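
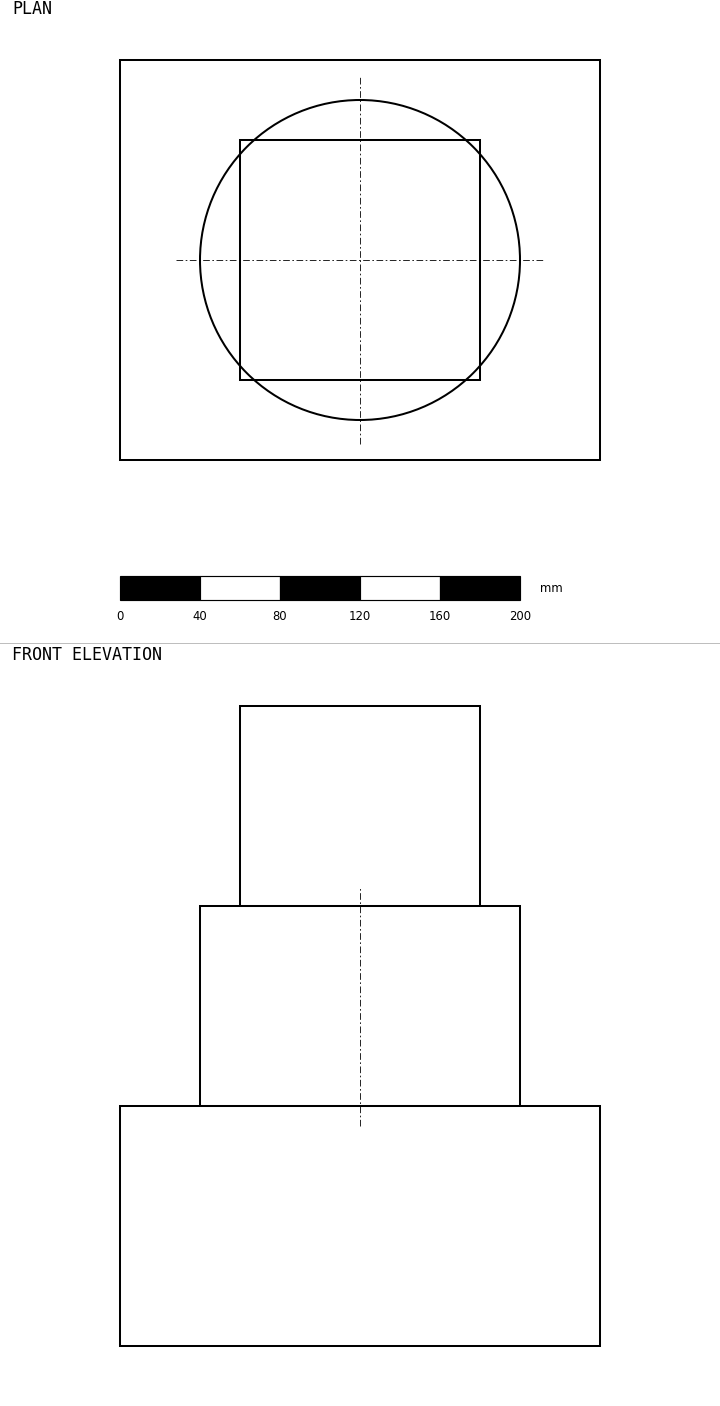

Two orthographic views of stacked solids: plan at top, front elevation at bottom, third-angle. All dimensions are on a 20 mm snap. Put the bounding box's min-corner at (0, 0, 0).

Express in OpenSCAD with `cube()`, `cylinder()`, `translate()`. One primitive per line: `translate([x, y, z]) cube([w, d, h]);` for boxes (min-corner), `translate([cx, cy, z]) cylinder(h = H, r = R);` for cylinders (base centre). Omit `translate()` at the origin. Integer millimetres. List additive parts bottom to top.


cube([240, 200, 120]);
translate([120, 100, 120]) cylinder(h = 100, r = 80);
translate([60, 40, 220]) cube([120, 120, 100]);


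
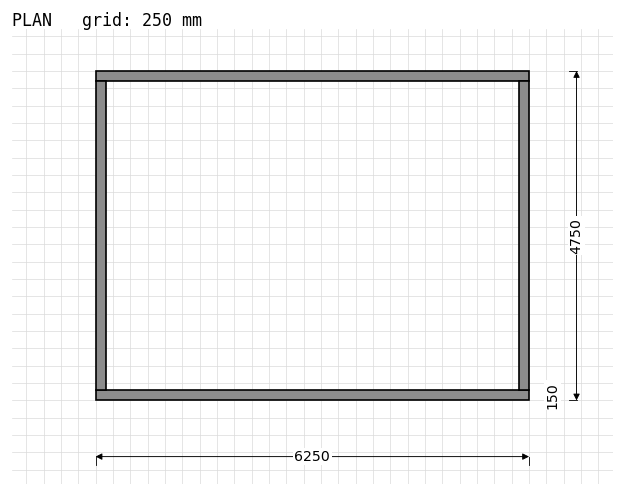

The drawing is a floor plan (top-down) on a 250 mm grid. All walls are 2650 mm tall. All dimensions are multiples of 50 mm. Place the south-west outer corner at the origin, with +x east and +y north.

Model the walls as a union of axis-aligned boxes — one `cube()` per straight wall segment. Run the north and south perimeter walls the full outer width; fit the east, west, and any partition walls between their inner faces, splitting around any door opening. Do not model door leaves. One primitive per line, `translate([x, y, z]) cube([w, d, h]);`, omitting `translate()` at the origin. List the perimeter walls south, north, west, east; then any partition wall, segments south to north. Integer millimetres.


cube([6250, 150, 2650]);
translate([0, 4600, 0]) cube([6250, 150, 2650]);
translate([0, 150, 0]) cube([150, 4450, 2650]);
translate([6100, 150, 0]) cube([150, 4450, 2650]);


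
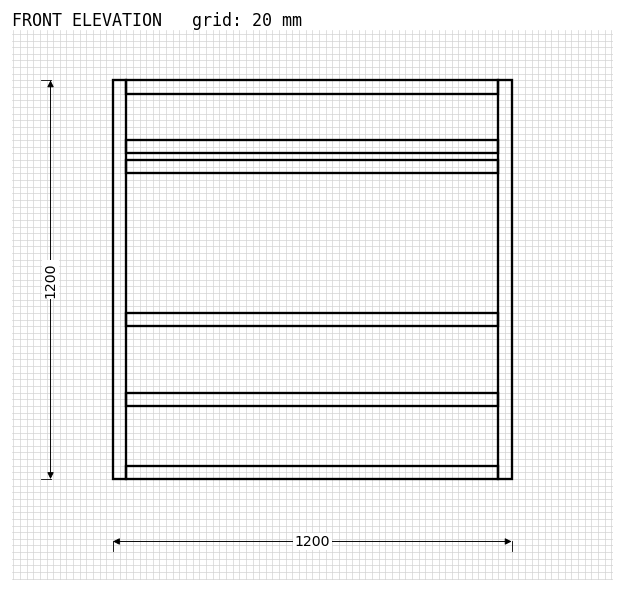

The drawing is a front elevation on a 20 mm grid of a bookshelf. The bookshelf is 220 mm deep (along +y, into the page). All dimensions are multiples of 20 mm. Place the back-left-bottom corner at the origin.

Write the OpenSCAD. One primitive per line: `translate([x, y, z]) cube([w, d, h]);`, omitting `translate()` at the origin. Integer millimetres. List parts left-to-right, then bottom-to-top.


cube([40, 220, 1200]);
translate([40, 0, 0]) cube([1120, 220, 40]);
translate([40, 0, 220]) cube([1120, 220, 40]);
translate([40, 0, 460]) cube([1120, 220, 40]);
translate([40, 0, 920]) cube([1120, 220, 40]);
translate([40, 0, 980]) cube([1120, 220, 40]);
translate([40, 0, 1160]) cube([1120, 220, 40]);
translate([1160, 0, 0]) cube([40, 220, 1200]);


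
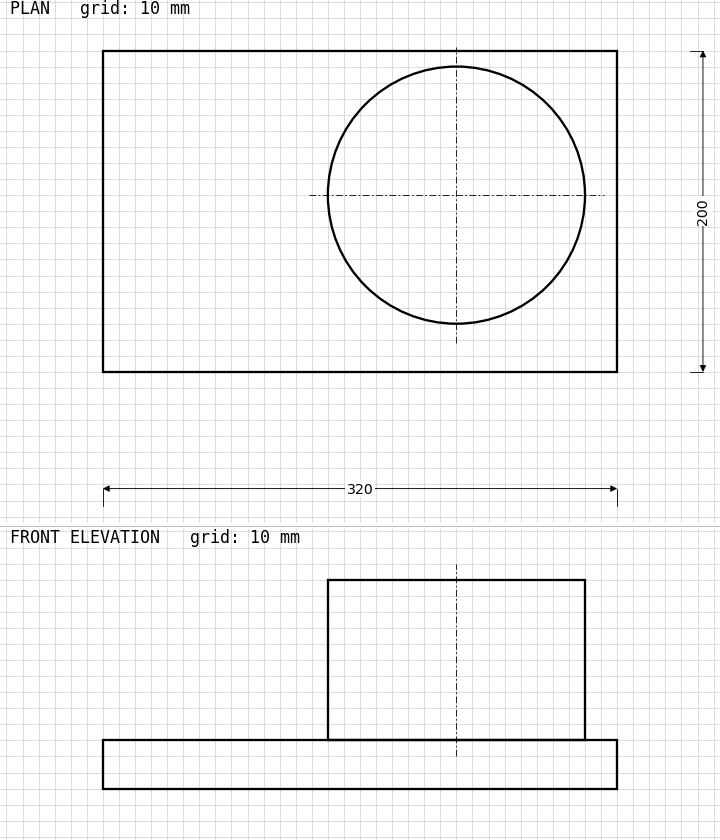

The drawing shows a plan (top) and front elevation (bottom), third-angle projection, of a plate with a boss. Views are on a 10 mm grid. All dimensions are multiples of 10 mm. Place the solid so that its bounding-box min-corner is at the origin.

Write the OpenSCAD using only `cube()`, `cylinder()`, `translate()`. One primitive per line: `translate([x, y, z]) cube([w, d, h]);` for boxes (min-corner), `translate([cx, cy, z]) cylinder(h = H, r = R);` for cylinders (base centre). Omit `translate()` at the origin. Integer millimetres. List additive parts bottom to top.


cube([320, 200, 30]);
translate([220, 110, 30]) cylinder(h = 100, r = 80);


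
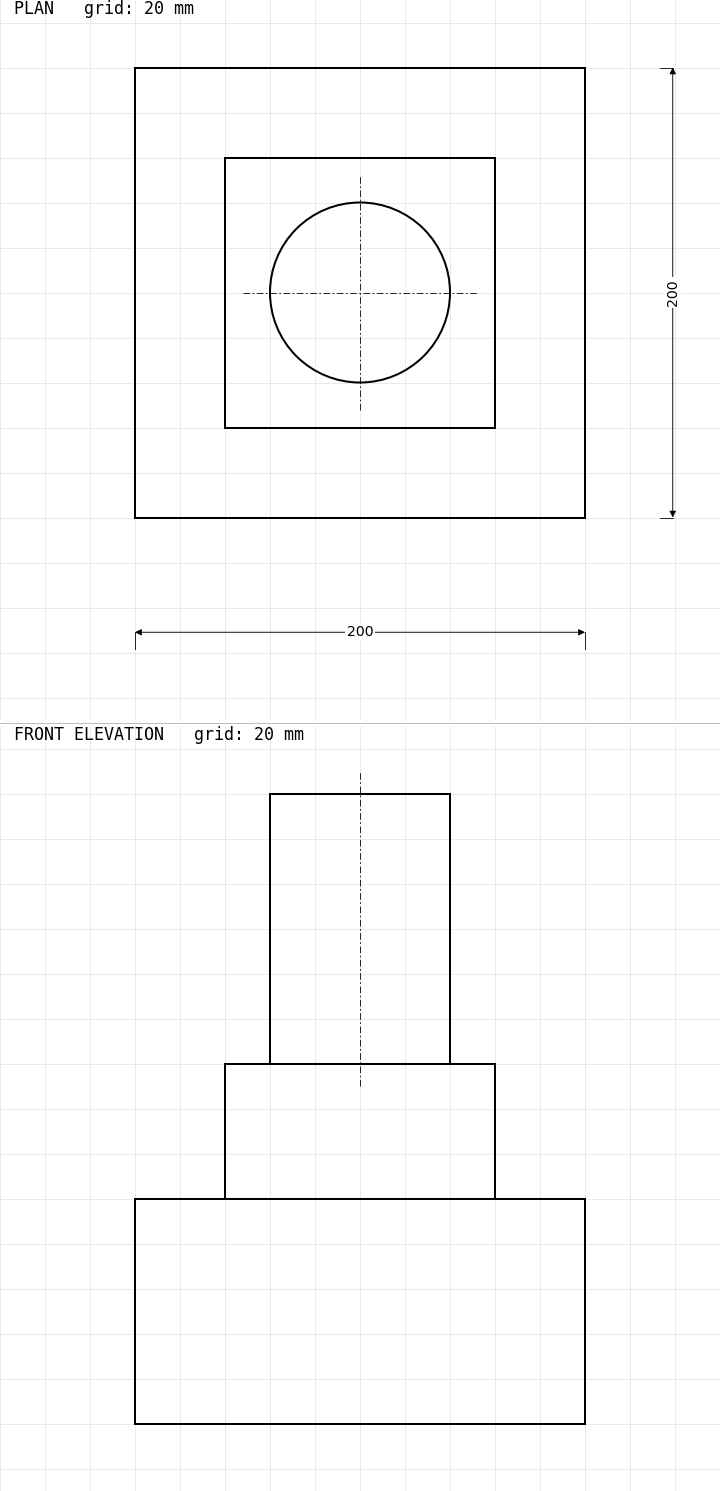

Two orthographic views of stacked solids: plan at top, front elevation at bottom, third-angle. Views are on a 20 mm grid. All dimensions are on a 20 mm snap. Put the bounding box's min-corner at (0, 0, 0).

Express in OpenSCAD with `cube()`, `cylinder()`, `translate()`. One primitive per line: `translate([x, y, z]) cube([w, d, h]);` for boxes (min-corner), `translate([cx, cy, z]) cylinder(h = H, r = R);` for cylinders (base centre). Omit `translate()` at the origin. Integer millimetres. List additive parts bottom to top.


cube([200, 200, 100]);
translate([40, 40, 100]) cube([120, 120, 60]);
translate([100, 100, 160]) cylinder(h = 120, r = 40);


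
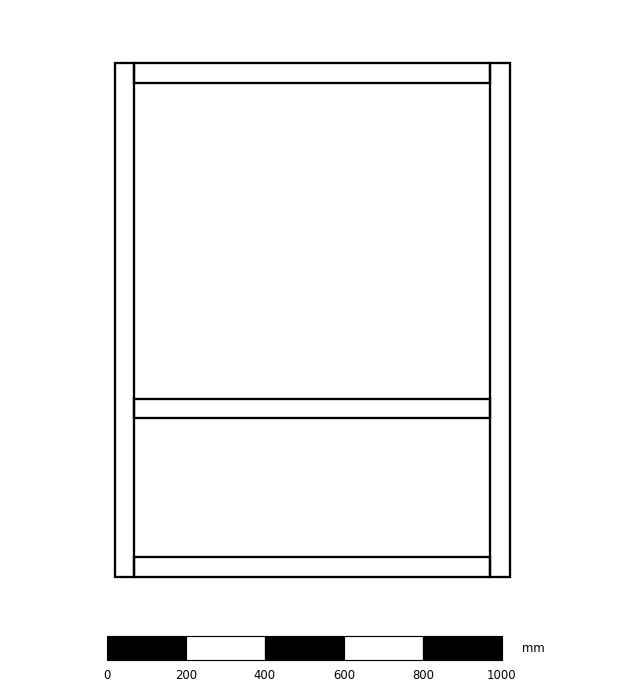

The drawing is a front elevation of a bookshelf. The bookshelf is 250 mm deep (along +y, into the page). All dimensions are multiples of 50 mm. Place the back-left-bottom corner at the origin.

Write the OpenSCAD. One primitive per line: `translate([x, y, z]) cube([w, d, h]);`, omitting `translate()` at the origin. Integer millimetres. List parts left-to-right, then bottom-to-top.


cube([50, 250, 1300]);
translate([50, 0, 0]) cube([900, 250, 50]);
translate([50, 0, 400]) cube([900, 250, 50]);
translate([50, 0, 1250]) cube([900, 250, 50]);
translate([950, 0, 0]) cube([50, 250, 1300]);


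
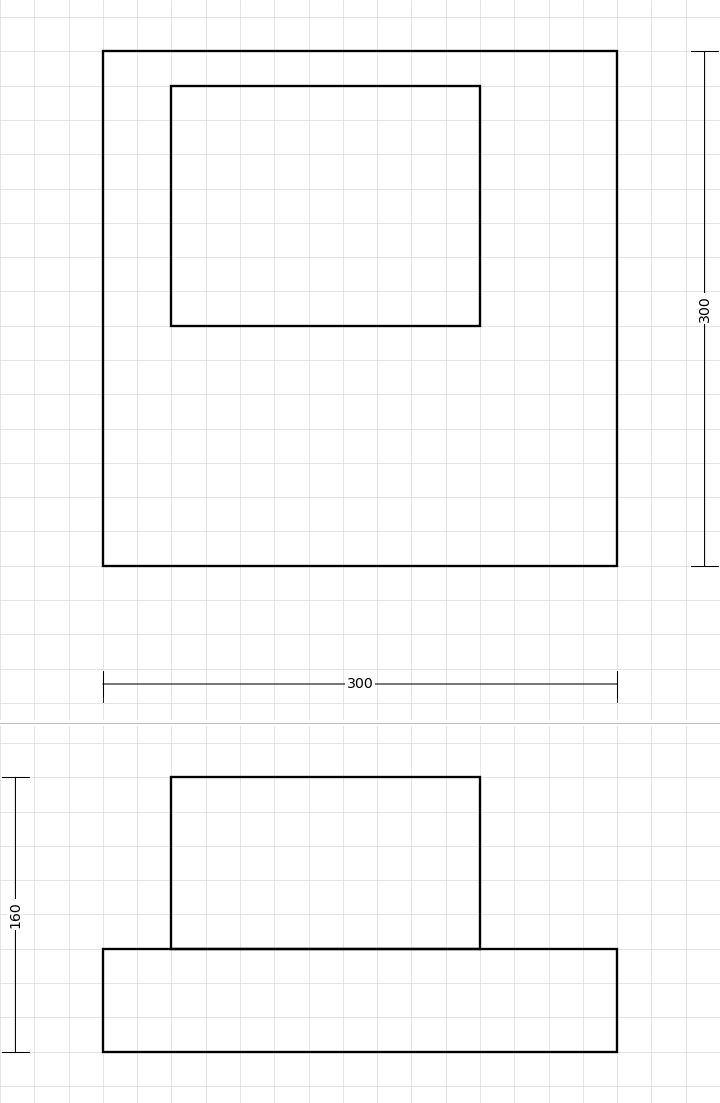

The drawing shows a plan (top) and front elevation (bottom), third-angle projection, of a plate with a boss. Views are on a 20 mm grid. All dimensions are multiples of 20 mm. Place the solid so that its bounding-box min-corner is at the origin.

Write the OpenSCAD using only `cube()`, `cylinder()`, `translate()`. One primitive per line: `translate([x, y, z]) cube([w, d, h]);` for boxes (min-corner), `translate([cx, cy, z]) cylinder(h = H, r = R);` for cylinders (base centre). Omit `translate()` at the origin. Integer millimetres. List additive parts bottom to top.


cube([300, 300, 60]);
translate([40, 140, 60]) cube([180, 140, 100]);


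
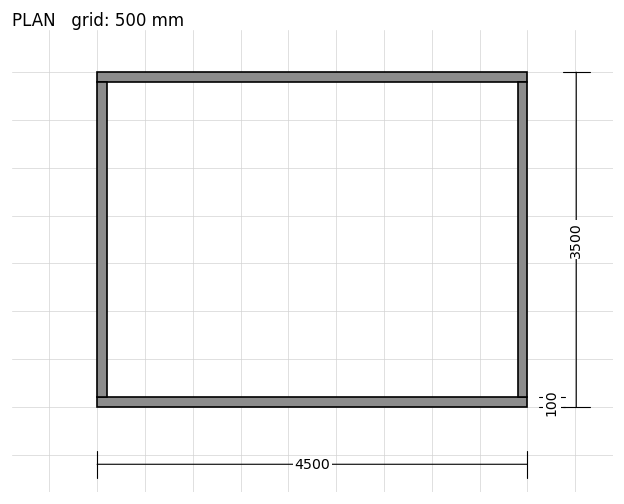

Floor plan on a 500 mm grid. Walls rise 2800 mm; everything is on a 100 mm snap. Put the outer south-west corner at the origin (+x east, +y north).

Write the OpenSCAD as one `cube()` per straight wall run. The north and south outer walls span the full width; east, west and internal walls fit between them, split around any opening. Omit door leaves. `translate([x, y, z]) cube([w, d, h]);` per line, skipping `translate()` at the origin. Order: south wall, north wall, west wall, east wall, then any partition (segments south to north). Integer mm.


cube([4500, 100, 2800]);
translate([0, 3400, 0]) cube([4500, 100, 2800]);
translate([0, 100, 0]) cube([100, 3300, 2800]);
translate([4400, 100, 0]) cube([100, 3300, 2800]);


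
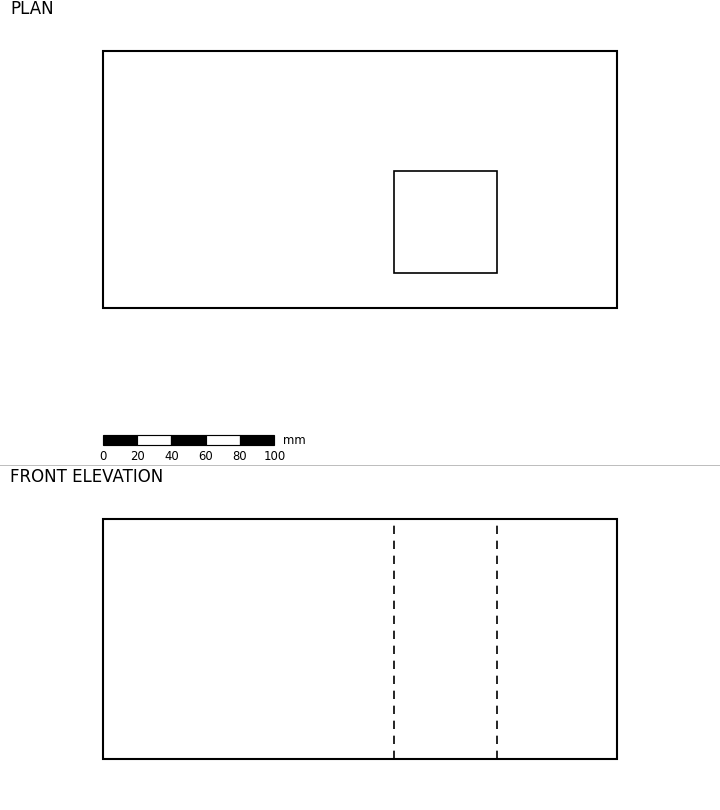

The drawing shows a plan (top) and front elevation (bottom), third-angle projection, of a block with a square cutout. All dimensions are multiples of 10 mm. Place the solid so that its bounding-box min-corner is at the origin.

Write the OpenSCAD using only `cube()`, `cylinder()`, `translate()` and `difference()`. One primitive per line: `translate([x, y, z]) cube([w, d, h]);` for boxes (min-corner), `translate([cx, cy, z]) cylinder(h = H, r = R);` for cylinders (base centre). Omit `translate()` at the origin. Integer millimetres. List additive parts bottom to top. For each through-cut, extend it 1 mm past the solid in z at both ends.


difference() {
  cube([300, 150, 140]);
  translate([170, 20, -1]) cube([60, 60, 142]);
}


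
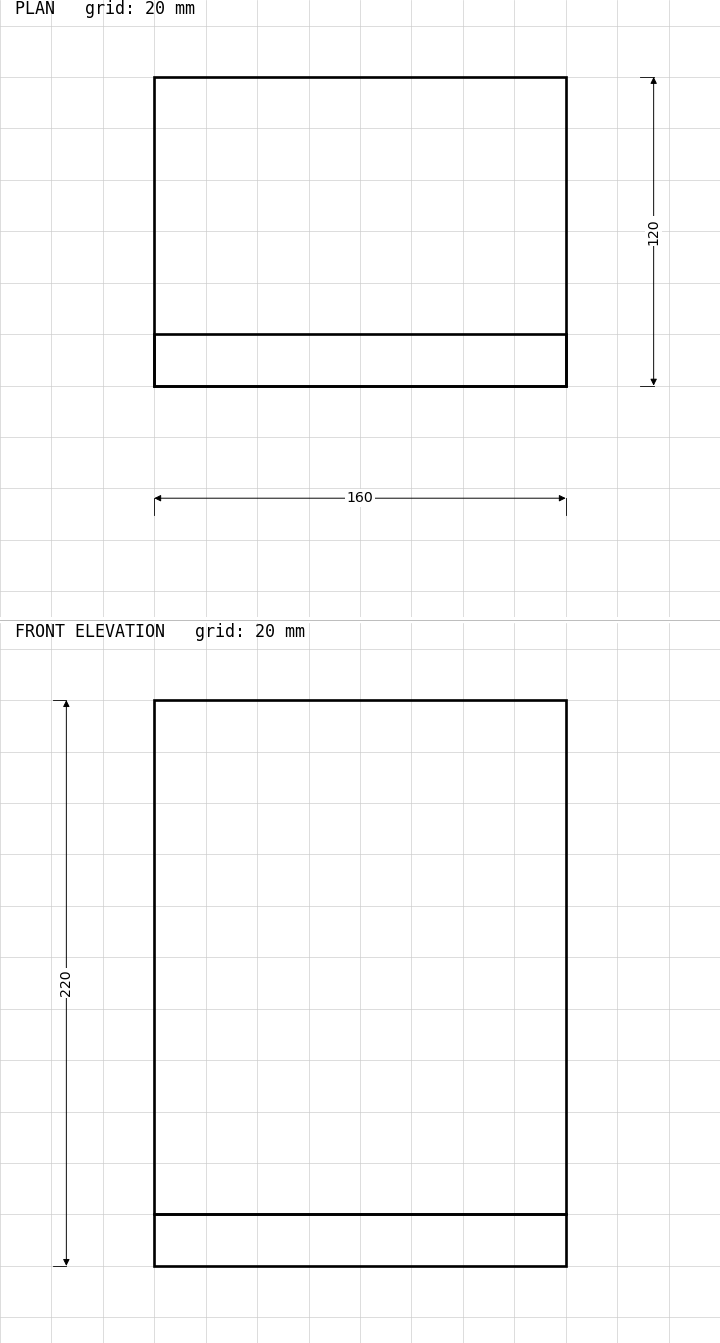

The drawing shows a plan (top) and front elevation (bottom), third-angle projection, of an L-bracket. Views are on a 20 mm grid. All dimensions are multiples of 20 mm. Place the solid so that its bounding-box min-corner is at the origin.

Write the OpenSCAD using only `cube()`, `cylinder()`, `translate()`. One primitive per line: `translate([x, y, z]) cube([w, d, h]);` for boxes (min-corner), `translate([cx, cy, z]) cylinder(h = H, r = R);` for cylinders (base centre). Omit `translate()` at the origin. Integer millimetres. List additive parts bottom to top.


cube([160, 120, 20]);
translate([0, 0, 20]) cube([160, 20, 200]);


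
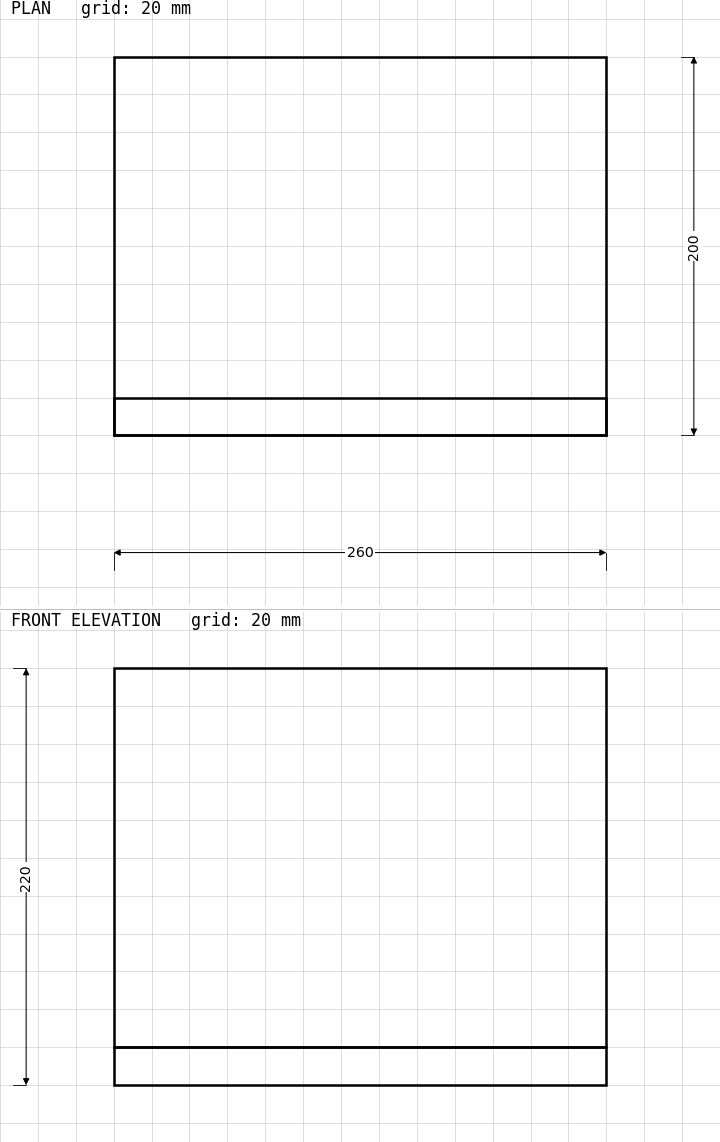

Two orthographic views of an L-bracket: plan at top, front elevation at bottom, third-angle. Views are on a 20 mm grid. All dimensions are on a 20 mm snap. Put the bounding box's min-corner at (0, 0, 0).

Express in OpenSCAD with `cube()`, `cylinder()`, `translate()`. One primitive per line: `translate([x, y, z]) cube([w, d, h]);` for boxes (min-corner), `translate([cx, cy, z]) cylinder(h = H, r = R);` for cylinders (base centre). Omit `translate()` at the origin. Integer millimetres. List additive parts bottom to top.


cube([260, 200, 20]);
translate([0, 0, 20]) cube([260, 20, 200]);


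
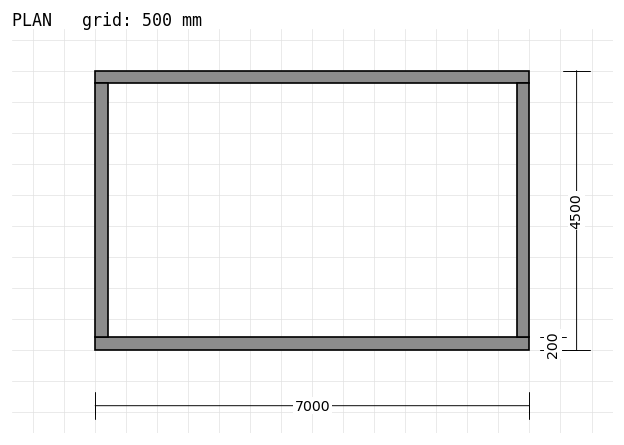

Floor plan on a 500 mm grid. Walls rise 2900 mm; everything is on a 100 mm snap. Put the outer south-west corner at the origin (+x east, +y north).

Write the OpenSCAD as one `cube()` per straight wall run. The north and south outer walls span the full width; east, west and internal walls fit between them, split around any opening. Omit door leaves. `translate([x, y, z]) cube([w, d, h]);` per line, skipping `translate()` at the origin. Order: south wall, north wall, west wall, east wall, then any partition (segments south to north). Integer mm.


cube([7000, 200, 2900]);
translate([0, 4300, 0]) cube([7000, 200, 2900]);
translate([0, 200, 0]) cube([200, 4100, 2900]);
translate([6800, 200, 0]) cube([200, 4100, 2900]);


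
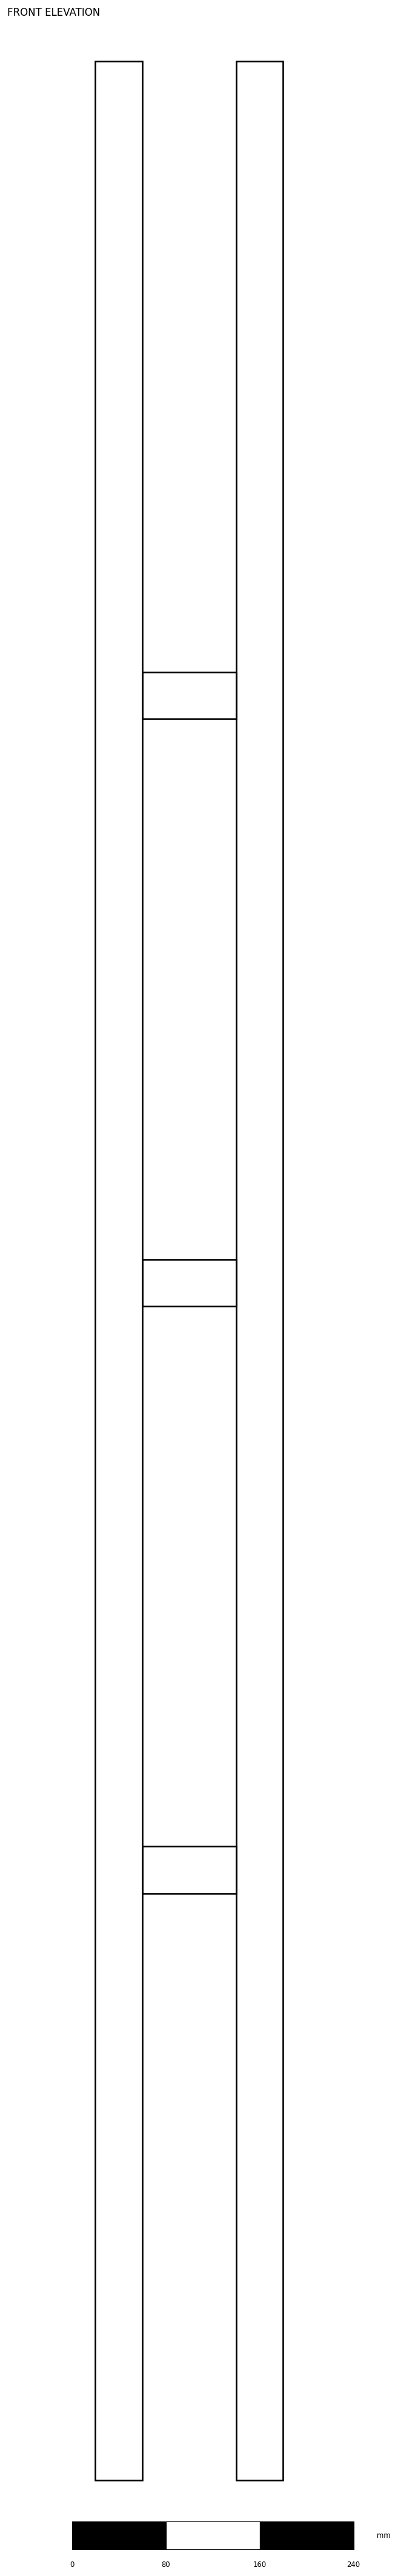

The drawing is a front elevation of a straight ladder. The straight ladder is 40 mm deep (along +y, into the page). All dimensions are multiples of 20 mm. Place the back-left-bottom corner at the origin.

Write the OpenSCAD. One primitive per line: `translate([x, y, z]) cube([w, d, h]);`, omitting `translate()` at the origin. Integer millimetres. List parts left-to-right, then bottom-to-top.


cube([40, 40, 2060]);
translate([40, 0, 500]) cube([80, 40, 40]);
translate([40, 0, 1000]) cube([80, 40, 40]);
translate([40, 0, 1500]) cube([80, 40, 40]);
translate([120, 0, 0]) cube([40, 40, 2060]);


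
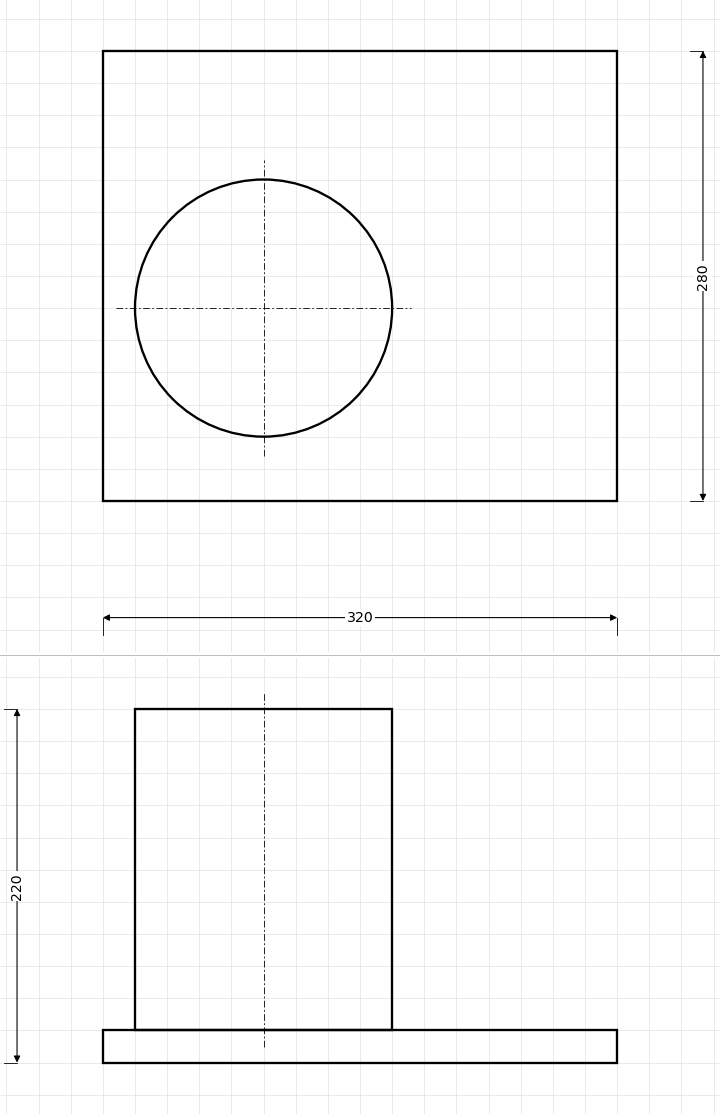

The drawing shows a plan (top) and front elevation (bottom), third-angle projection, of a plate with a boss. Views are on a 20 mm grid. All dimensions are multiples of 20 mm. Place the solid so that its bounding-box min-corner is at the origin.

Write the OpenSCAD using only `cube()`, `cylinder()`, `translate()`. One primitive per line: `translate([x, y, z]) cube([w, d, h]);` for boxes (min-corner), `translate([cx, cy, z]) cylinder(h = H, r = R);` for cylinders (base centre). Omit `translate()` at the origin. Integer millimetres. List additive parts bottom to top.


cube([320, 280, 20]);
translate([100, 120, 20]) cylinder(h = 200, r = 80);


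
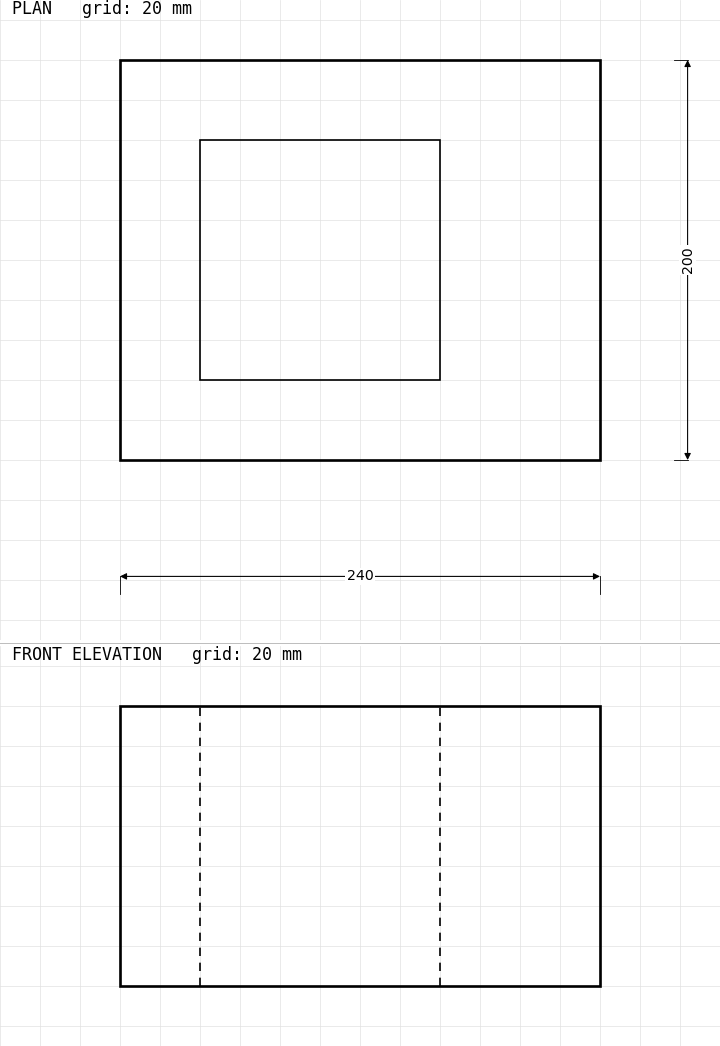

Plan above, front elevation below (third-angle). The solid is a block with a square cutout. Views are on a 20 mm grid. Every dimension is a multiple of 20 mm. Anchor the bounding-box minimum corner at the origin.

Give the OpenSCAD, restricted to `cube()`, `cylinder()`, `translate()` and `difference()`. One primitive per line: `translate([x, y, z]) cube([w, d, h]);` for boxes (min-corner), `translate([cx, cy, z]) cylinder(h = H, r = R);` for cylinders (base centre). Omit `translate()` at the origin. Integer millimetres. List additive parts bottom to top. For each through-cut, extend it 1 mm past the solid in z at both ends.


difference() {
  cube([240, 200, 140]);
  translate([40, 40, -1]) cube([120, 120, 142]);
}


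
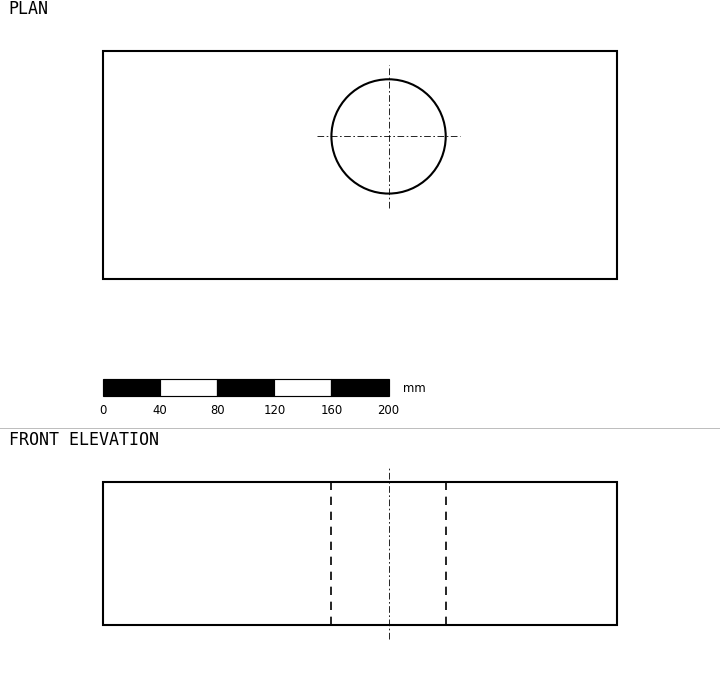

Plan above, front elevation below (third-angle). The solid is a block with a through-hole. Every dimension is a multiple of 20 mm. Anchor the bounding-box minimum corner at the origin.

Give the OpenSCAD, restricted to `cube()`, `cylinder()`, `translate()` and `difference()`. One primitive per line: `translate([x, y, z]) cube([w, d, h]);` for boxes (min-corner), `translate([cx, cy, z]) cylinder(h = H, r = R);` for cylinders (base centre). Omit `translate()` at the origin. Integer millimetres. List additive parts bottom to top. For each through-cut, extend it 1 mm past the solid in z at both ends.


difference() {
  cube([360, 160, 100]);
  translate([200, 100, -1]) cylinder(h = 102, r = 40);
}


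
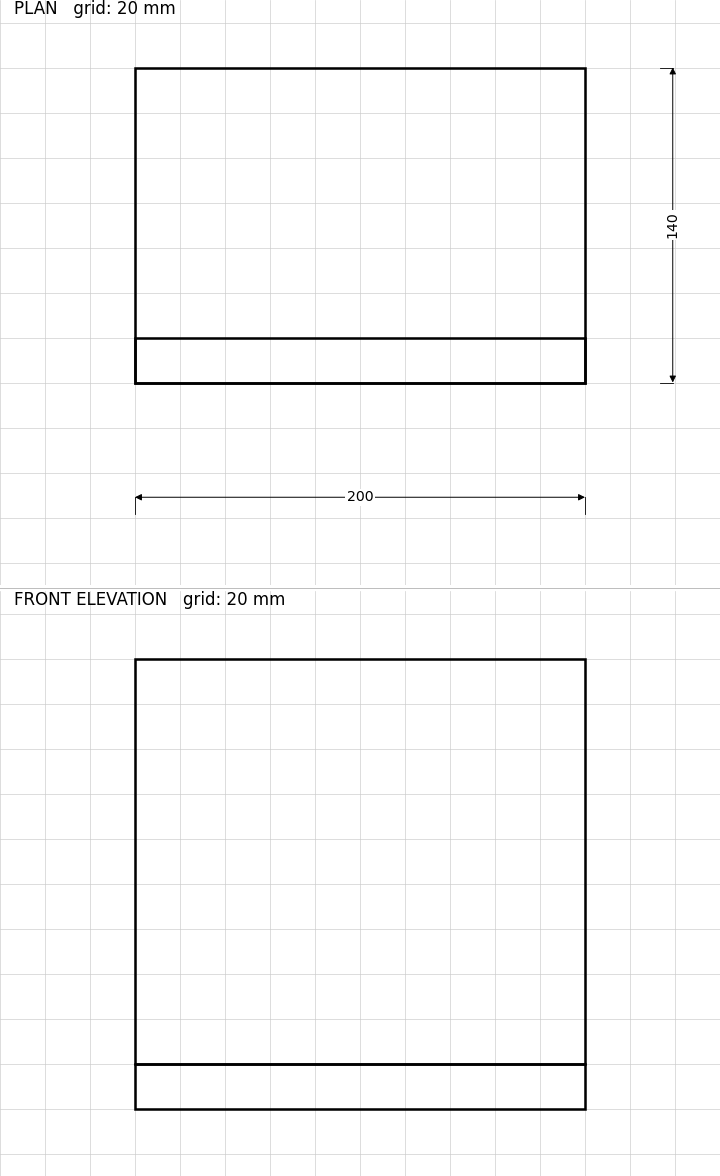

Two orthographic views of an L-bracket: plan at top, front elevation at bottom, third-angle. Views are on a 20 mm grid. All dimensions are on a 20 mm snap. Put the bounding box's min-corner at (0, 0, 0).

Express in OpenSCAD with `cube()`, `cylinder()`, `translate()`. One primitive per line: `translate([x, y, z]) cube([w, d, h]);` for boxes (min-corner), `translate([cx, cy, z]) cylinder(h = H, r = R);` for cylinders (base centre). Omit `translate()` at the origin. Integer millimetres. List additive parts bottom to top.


cube([200, 140, 20]);
translate([0, 0, 20]) cube([200, 20, 180]);


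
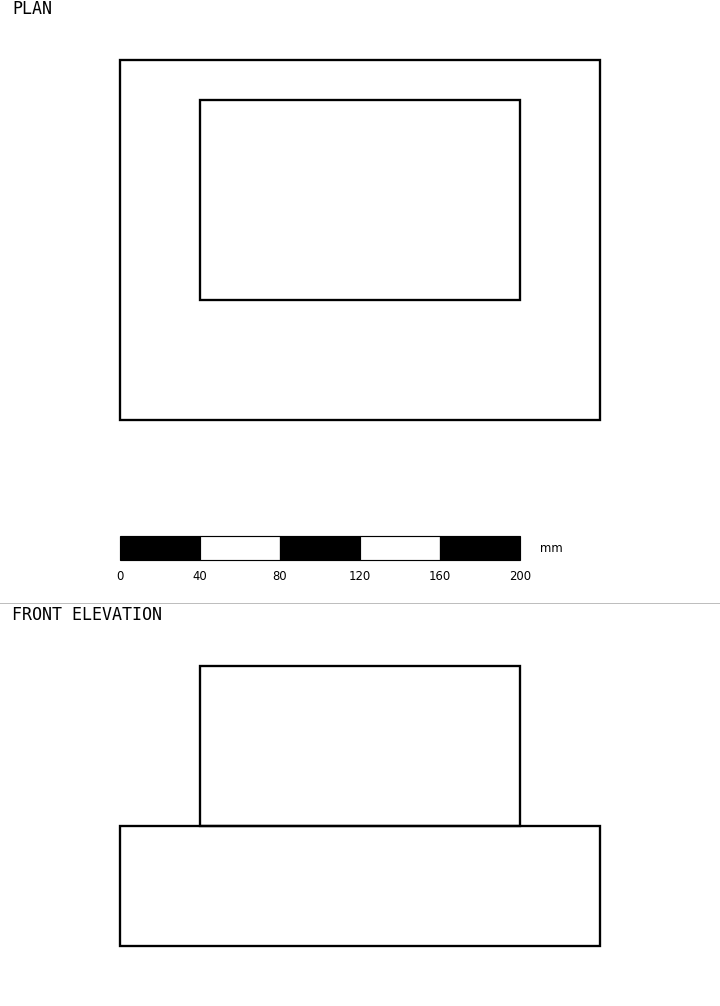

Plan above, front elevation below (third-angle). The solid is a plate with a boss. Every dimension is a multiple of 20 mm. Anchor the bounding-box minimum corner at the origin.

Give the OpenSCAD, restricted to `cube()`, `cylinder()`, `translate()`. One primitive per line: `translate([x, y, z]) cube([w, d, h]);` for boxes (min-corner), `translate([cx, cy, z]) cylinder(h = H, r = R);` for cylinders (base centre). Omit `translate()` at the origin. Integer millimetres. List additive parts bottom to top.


cube([240, 180, 60]);
translate([40, 60, 60]) cube([160, 100, 80]);


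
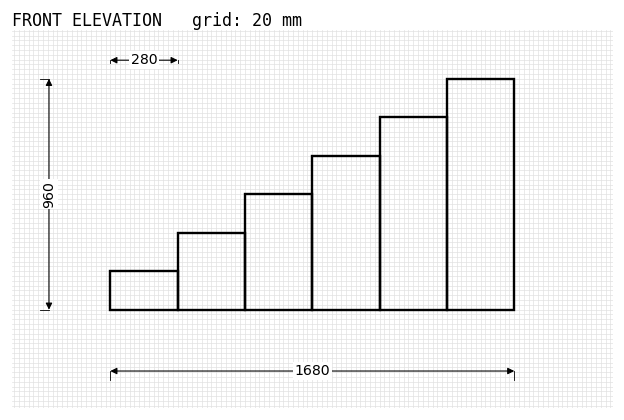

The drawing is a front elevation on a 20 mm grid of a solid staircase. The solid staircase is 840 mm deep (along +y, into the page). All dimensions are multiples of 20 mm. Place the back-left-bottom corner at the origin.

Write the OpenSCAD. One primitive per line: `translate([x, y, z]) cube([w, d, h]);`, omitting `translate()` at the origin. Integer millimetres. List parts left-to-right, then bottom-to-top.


cube([280, 840, 160]);
translate([280, 0, 0]) cube([280, 840, 320]);
translate([560, 0, 0]) cube([280, 840, 480]);
translate([840, 0, 0]) cube([280, 840, 640]);
translate([1120, 0, 0]) cube([280, 840, 800]);
translate([1400, 0, 0]) cube([280, 840, 960]);


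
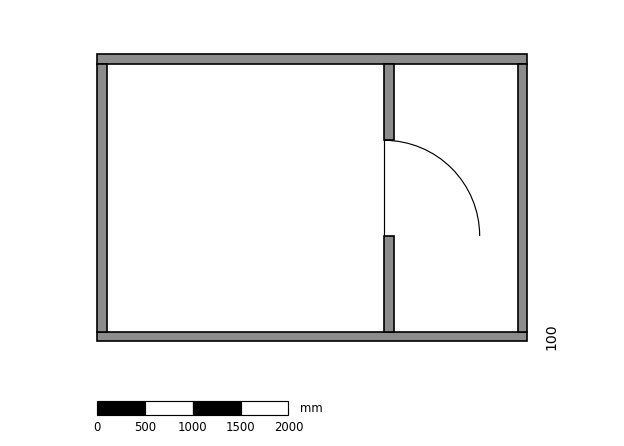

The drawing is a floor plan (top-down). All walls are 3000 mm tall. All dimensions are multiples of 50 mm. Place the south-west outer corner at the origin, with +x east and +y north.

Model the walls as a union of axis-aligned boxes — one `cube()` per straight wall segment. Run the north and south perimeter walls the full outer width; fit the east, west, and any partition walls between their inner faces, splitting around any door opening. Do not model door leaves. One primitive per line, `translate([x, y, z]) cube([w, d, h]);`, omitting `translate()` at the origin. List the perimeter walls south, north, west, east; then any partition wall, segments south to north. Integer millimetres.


cube([4500, 100, 3000]);
translate([0, 2900, 0]) cube([4500, 100, 3000]);
translate([0, 100, 0]) cube([100, 2800, 3000]);
translate([4400, 100, 0]) cube([100, 2800, 3000]);
translate([3000, 100, 0]) cube([100, 1000, 3000]);
translate([3000, 2100, 0]) cube([100, 800, 3000]);


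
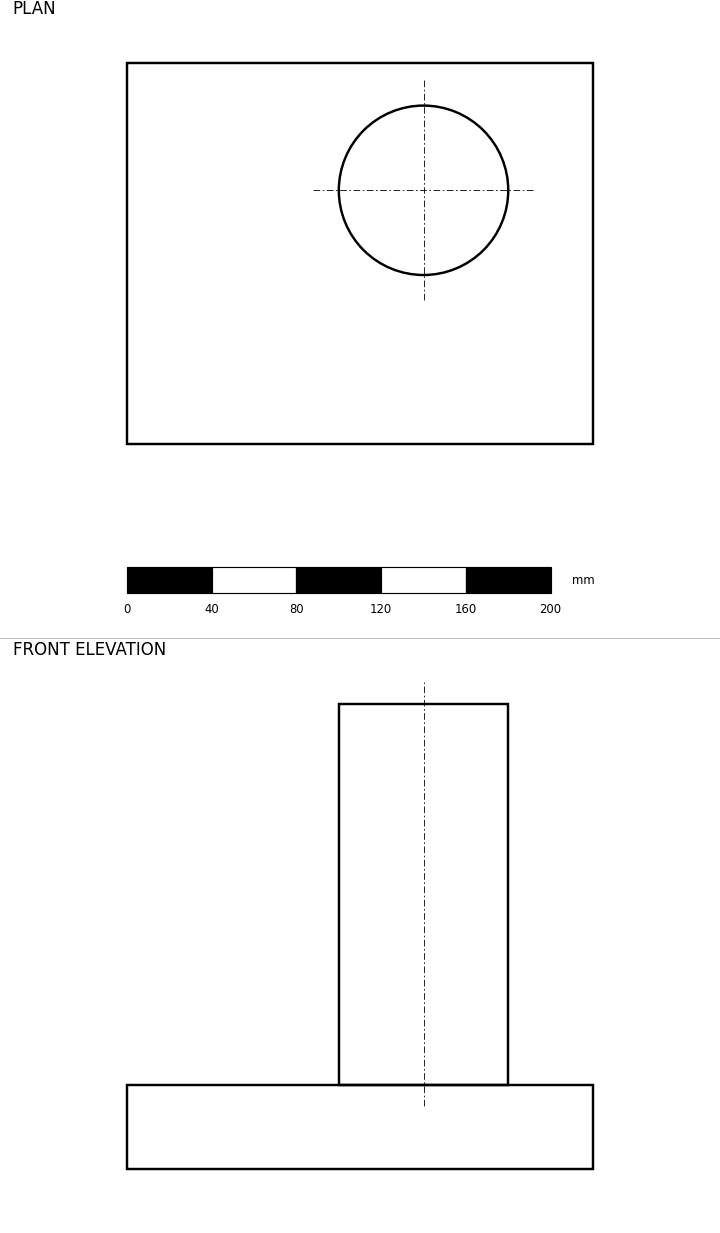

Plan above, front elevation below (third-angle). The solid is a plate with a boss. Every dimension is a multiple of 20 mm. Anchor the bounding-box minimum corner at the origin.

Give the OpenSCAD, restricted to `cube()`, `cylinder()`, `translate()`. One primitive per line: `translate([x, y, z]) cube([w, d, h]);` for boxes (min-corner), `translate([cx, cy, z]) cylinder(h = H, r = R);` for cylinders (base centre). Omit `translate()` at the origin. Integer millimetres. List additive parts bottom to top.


cube([220, 180, 40]);
translate([140, 120, 40]) cylinder(h = 180, r = 40);


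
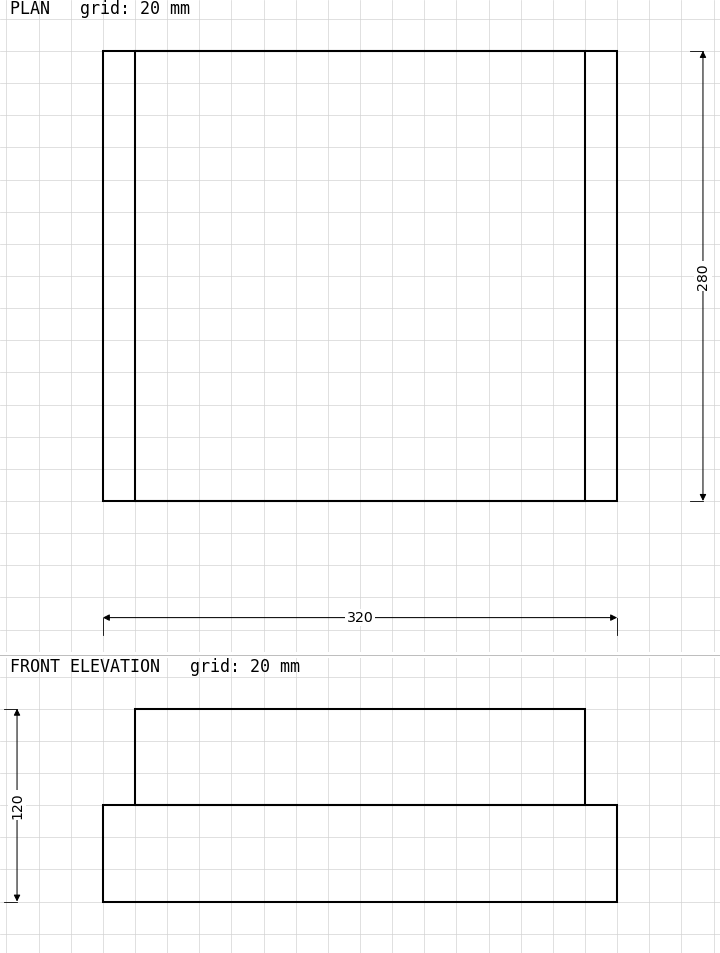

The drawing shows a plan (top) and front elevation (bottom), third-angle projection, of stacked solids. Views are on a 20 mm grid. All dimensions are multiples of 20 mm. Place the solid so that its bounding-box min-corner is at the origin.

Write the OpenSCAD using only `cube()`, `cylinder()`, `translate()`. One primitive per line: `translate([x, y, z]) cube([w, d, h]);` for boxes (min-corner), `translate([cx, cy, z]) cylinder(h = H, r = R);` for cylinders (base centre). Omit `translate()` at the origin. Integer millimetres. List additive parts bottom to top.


cube([320, 280, 60]);
translate([20, 0, 60]) cube([280, 280, 60]);


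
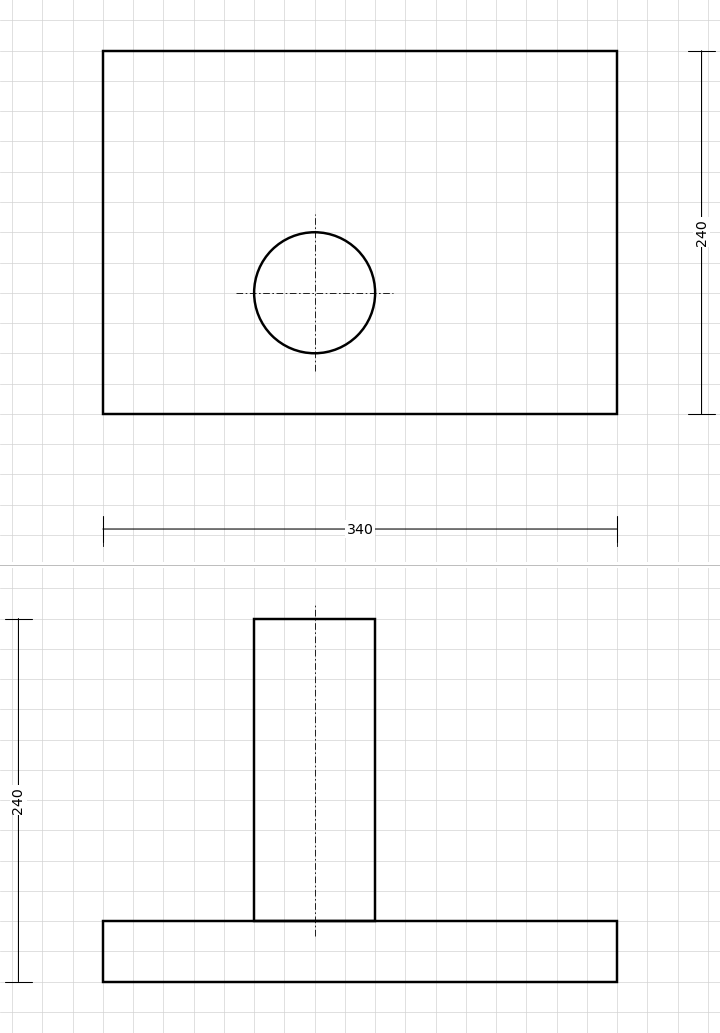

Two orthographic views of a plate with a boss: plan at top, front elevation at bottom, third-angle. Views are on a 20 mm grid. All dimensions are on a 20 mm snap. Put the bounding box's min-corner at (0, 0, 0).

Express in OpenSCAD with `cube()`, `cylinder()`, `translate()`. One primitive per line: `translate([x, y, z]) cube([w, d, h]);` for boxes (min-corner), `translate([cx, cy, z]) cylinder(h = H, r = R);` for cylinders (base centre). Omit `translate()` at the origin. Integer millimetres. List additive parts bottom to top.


cube([340, 240, 40]);
translate([140, 80, 40]) cylinder(h = 200, r = 40);


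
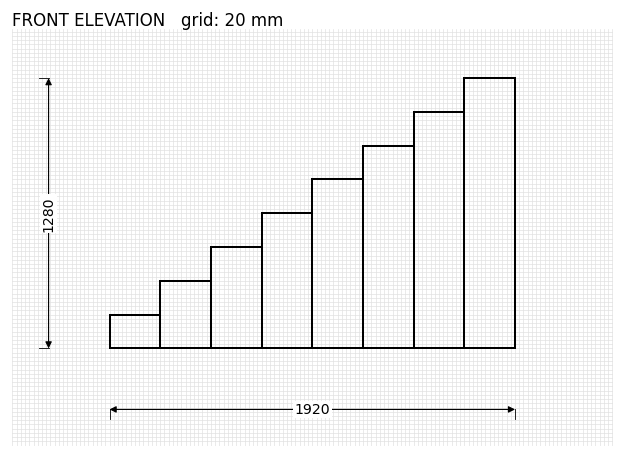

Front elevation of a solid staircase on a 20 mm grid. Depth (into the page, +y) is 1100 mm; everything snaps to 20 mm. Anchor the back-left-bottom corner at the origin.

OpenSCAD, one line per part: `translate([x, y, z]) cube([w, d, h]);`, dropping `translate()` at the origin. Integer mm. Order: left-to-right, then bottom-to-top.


cube([240, 1100, 160]);
translate([240, 0, 0]) cube([240, 1100, 320]);
translate([480, 0, 0]) cube([240, 1100, 480]);
translate([720, 0, 0]) cube([240, 1100, 640]);
translate([960, 0, 0]) cube([240, 1100, 800]);
translate([1200, 0, 0]) cube([240, 1100, 960]);
translate([1440, 0, 0]) cube([240, 1100, 1120]);
translate([1680, 0, 0]) cube([240, 1100, 1280]);


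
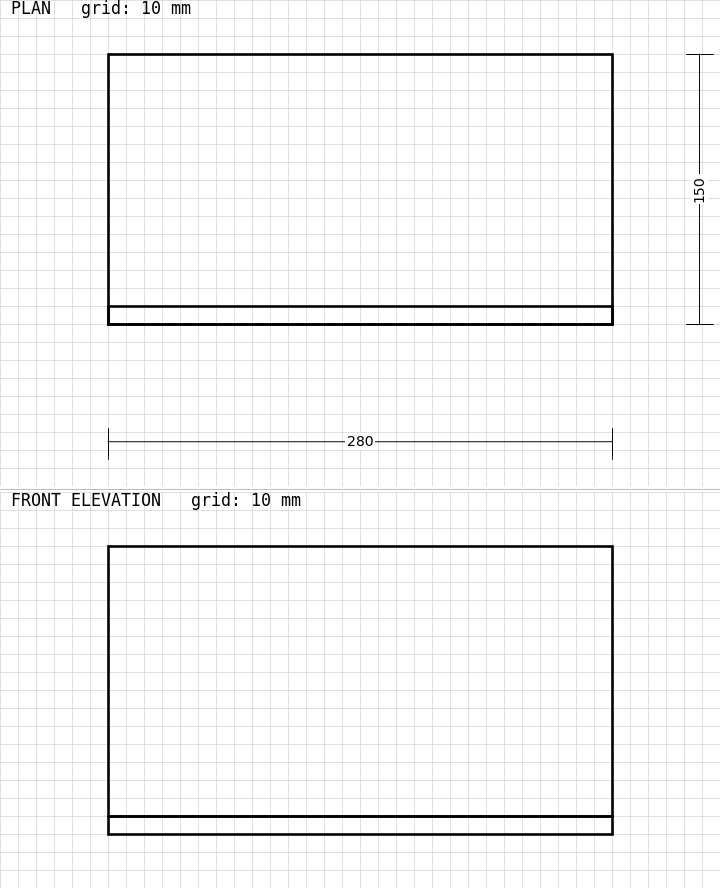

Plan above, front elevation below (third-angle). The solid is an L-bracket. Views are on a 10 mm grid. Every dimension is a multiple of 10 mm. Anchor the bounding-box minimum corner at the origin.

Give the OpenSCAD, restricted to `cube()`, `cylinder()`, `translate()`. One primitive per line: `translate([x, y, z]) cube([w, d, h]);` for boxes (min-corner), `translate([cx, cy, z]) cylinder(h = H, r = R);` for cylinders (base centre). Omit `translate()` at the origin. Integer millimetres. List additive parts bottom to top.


cube([280, 150, 10]);
translate([0, 0, 10]) cube([280, 10, 150]);


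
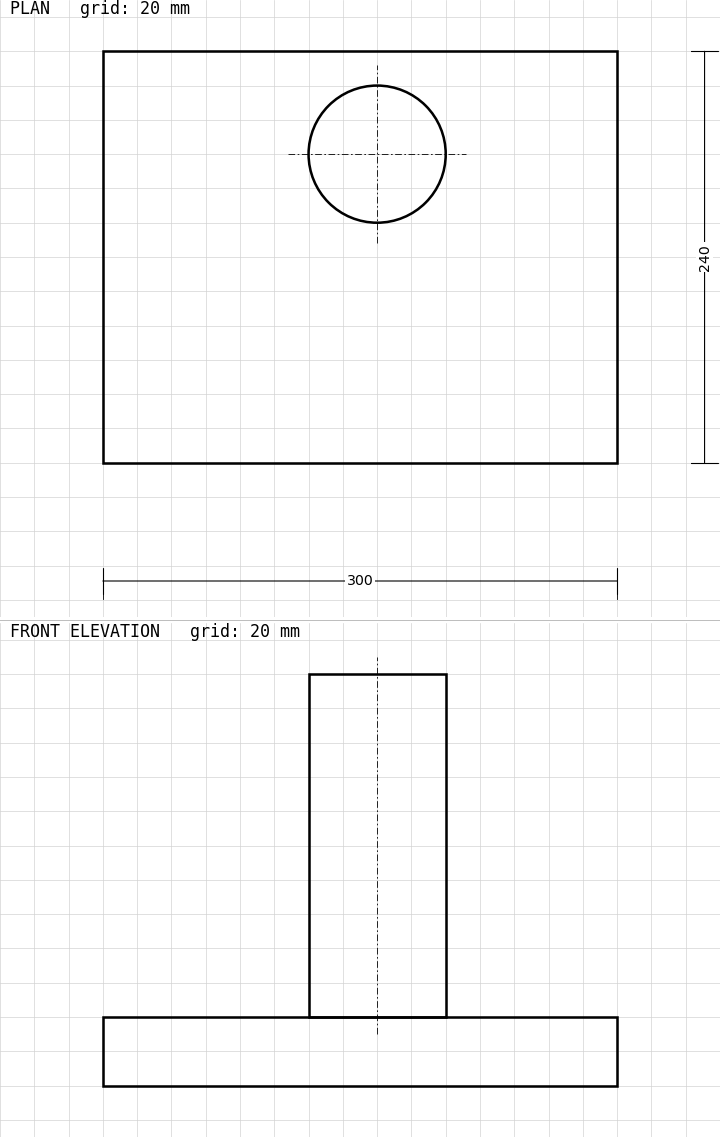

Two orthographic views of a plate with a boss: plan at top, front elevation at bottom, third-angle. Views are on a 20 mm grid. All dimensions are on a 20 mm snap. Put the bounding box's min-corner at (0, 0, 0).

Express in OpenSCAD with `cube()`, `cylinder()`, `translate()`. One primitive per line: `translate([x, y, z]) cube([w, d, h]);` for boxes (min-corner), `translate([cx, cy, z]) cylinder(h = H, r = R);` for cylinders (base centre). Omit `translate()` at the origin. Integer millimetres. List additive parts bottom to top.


cube([300, 240, 40]);
translate([160, 180, 40]) cylinder(h = 200, r = 40);


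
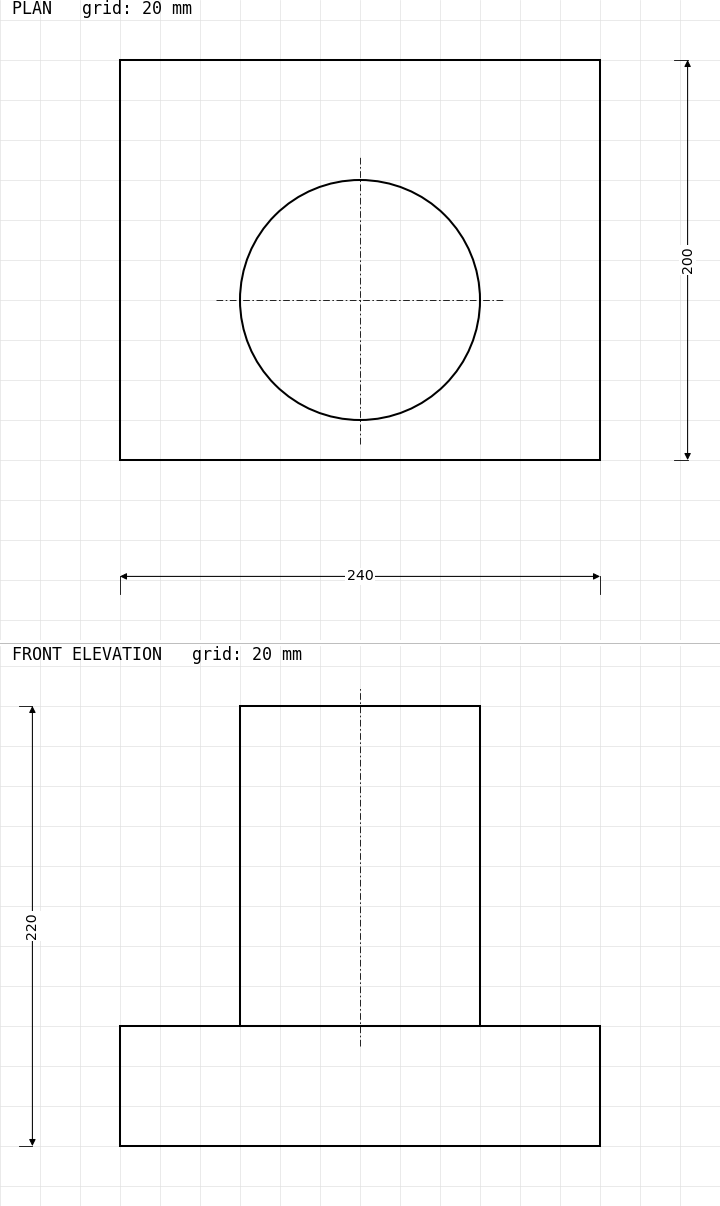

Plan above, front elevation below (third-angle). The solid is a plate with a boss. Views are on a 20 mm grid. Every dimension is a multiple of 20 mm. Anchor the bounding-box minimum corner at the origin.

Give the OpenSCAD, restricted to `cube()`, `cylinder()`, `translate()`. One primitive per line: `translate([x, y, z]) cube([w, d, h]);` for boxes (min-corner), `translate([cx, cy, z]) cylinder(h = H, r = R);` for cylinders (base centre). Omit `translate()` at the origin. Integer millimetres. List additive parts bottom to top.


cube([240, 200, 60]);
translate([120, 80, 60]) cylinder(h = 160, r = 60);


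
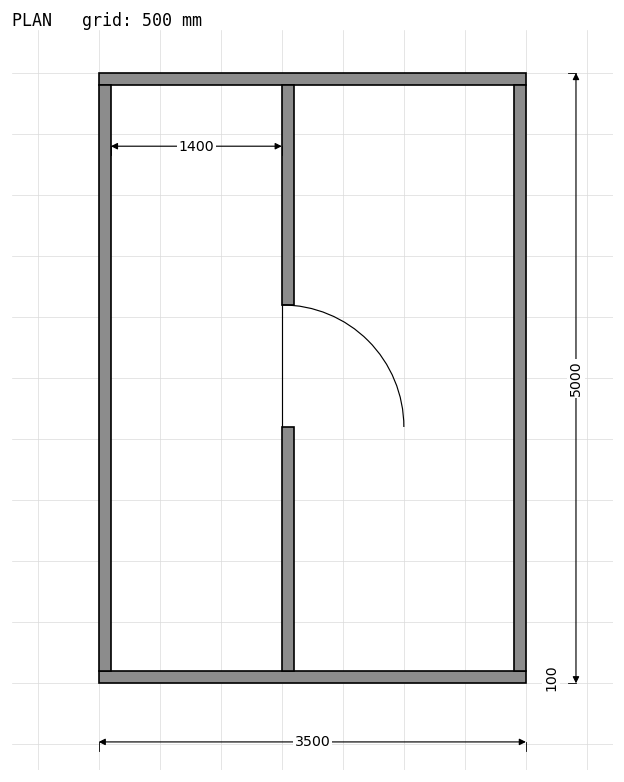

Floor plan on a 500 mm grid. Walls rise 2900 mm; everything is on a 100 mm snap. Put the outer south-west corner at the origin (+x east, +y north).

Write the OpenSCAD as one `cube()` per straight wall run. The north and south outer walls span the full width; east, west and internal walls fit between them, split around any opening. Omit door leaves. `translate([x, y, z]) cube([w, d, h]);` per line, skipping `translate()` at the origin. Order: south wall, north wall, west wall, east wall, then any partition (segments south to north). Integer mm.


cube([3500, 100, 2900]);
translate([0, 4900, 0]) cube([3500, 100, 2900]);
translate([0, 100, 0]) cube([100, 4800, 2900]);
translate([3400, 100, 0]) cube([100, 4800, 2900]);
translate([1500, 100, 0]) cube([100, 2000, 2900]);
translate([1500, 3100, 0]) cube([100, 1800, 2900]);


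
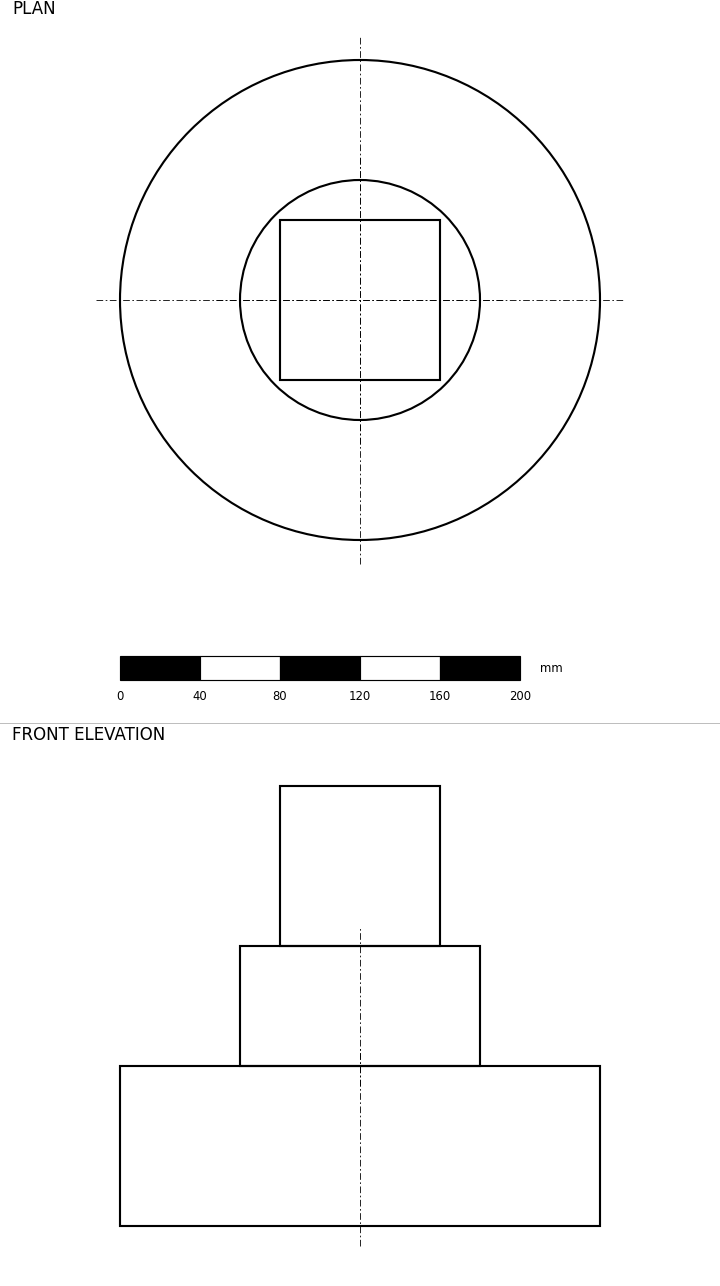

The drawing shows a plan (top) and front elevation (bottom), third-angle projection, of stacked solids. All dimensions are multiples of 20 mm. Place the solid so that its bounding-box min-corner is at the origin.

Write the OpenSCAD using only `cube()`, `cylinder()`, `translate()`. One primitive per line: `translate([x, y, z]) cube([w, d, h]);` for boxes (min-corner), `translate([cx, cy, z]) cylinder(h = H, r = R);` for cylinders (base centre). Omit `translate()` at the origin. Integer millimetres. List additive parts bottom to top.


translate([120, 120, 0]) cylinder(h = 80, r = 120);
translate([120, 120, 80]) cylinder(h = 60, r = 60);
translate([80, 80, 140]) cube([80, 80, 80]);


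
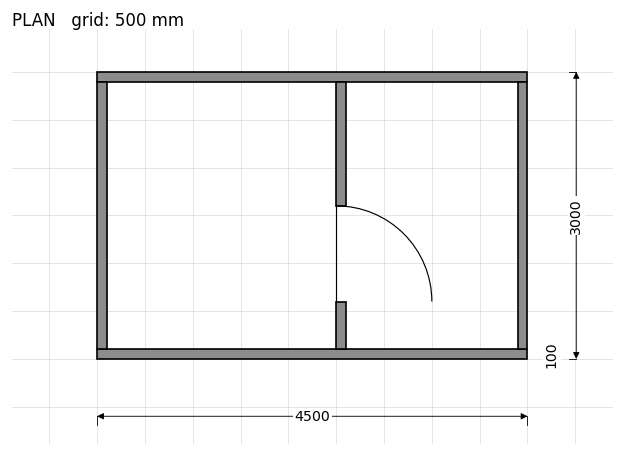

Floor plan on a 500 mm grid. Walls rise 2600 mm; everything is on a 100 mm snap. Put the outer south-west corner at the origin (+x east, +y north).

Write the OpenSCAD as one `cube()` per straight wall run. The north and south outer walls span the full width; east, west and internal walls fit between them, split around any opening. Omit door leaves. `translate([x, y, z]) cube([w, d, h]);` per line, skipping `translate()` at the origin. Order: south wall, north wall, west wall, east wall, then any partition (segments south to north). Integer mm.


cube([4500, 100, 2600]);
translate([0, 2900, 0]) cube([4500, 100, 2600]);
translate([0, 100, 0]) cube([100, 2800, 2600]);
translate([4400, 100, 0]) cube([100, 2800, 2600]);
translate([2500, 100, 0]) cube([100, 500, 2600]);
translate([2500, 1600, 0]) cube([100, 1300, 2600]);


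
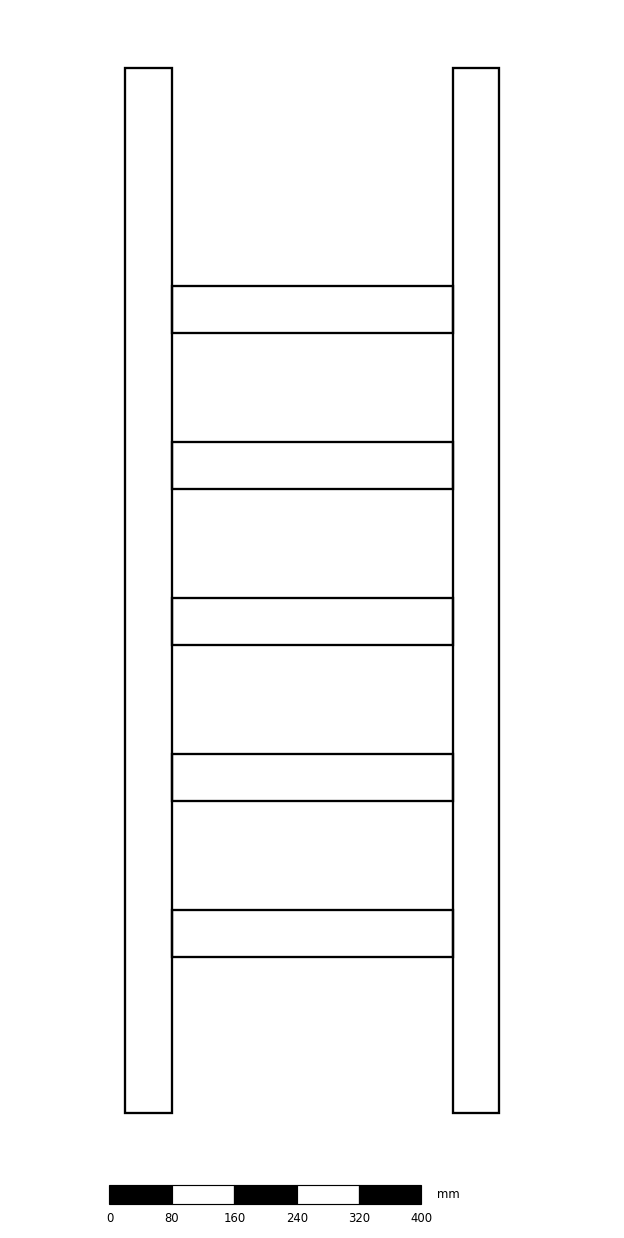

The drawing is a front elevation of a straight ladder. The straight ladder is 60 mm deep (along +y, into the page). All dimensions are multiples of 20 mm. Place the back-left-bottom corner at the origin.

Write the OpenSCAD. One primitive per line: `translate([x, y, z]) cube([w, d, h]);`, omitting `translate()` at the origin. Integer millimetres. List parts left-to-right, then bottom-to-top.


cube([60, 60, 1340]);
translate([60, 0, 200]) cube([360, 60, 60]);
translate([60, 0, 400]) cube([360, 60, 60]);
translate([60, 0, 600]) cube([360, 60, 60]);
translate([60, 0, 800]) cube([360, 60, 60]);
translate([60, 0, 1000]) cube([360, 60, 60]);
translate([420, 0, 0]) cube([60, 60, 1340]);


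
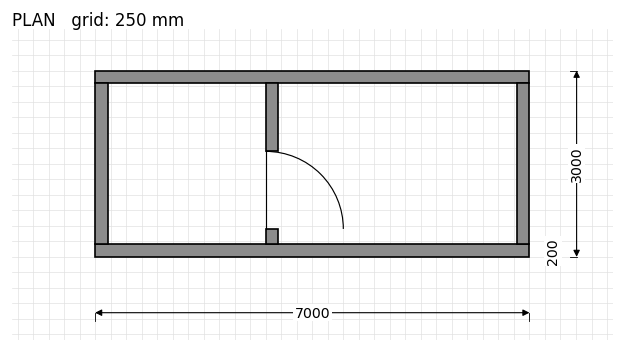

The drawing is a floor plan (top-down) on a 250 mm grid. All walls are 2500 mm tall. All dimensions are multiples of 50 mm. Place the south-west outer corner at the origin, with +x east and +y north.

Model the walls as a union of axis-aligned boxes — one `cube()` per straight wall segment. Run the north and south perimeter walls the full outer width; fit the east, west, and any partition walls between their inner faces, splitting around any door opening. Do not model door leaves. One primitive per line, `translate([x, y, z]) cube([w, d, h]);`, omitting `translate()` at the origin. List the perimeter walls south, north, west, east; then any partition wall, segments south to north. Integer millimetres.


cube([7000, 200, 2500]);
translate([0, 2800, 0]) cube([7000, 200, 2500]);
translate([0, 200, 0]) cube([200, 2600, 2500]);
translate([6800, 200, 0]) cube([200, 2600, 2500]);
translate([2750, 200, 0]) cube([200, 250, 2500]);
translate([2750, 1700, 0]) cube([200, 1100, 2500]);


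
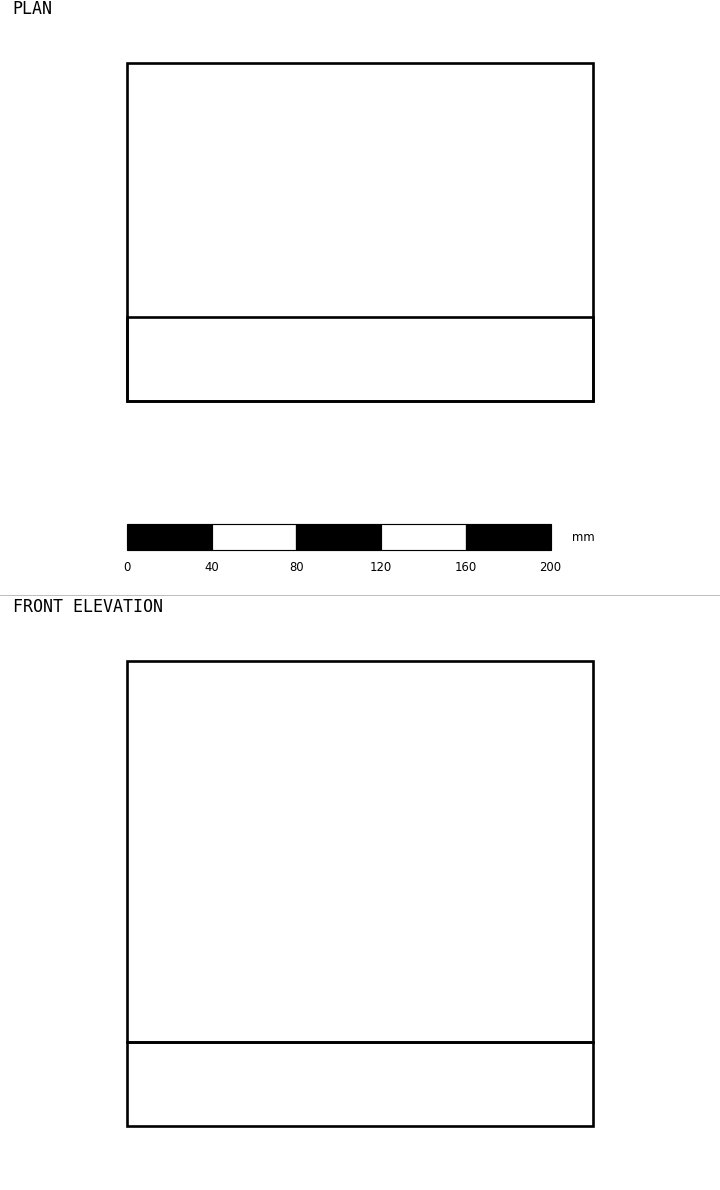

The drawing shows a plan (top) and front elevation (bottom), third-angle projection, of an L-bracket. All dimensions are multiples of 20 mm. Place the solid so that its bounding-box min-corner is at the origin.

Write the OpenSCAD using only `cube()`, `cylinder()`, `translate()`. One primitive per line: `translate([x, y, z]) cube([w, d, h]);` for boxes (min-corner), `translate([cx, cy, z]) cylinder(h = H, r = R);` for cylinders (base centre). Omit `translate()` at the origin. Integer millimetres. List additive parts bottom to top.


cube([220, 160, 40]);
translate([0, 0, 40]) cube([220, 40, 180]);


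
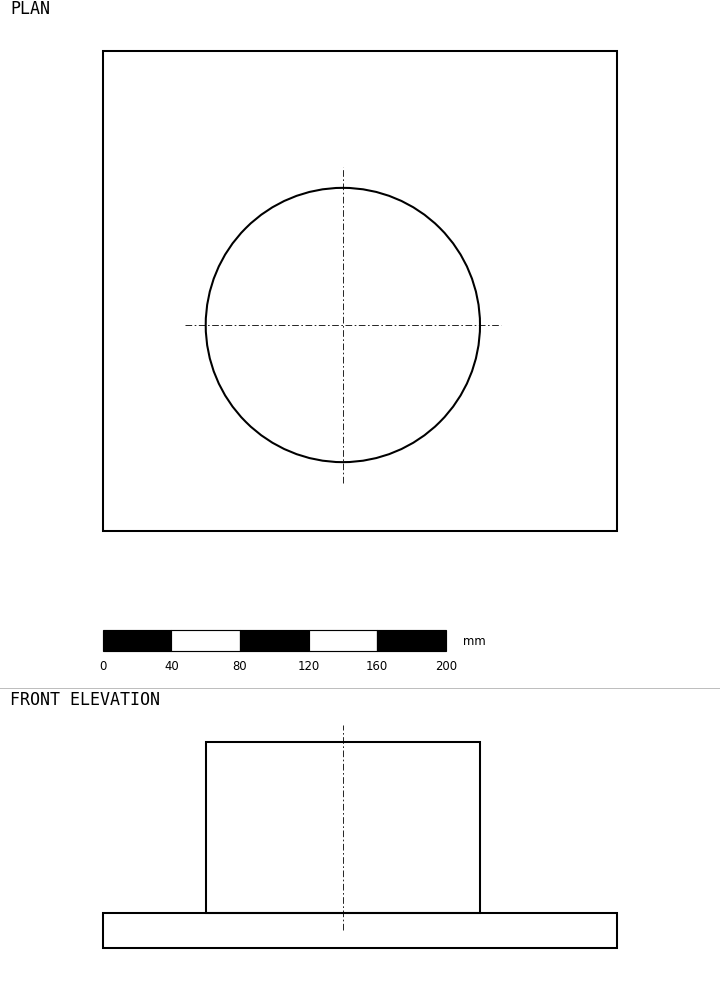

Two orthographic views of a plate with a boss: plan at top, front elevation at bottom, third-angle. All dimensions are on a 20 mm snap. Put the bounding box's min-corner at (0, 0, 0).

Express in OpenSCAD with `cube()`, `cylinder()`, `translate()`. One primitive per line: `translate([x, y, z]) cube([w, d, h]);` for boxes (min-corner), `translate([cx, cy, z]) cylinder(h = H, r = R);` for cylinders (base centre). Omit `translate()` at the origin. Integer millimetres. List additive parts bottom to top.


cube([300, 280, 20]);
translate([140, 120, 20]) cylinder(h = 100, r = 80);


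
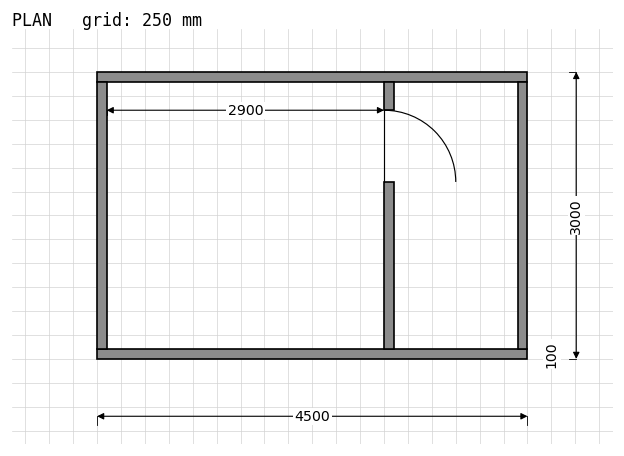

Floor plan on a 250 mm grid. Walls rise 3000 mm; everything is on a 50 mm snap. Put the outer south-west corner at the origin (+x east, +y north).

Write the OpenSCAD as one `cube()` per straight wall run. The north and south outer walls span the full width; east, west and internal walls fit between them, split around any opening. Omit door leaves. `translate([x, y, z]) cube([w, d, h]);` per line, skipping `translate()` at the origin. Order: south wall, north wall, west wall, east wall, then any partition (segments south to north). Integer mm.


cube([4500, 100, 3000]);
translate([0, 2900, 0]) cube([4500, 100, 3000]);
translate([0, 100, 0]) cube([100, 2800, 3000]);
translate([4400, 100, 0]) cube([100, 2800, 3000]);
translate([3000, 100, 0]) cube([100, 1750, 3000]);
translate([3000, 2600, 0]) cube([100, 300, 3000]);
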